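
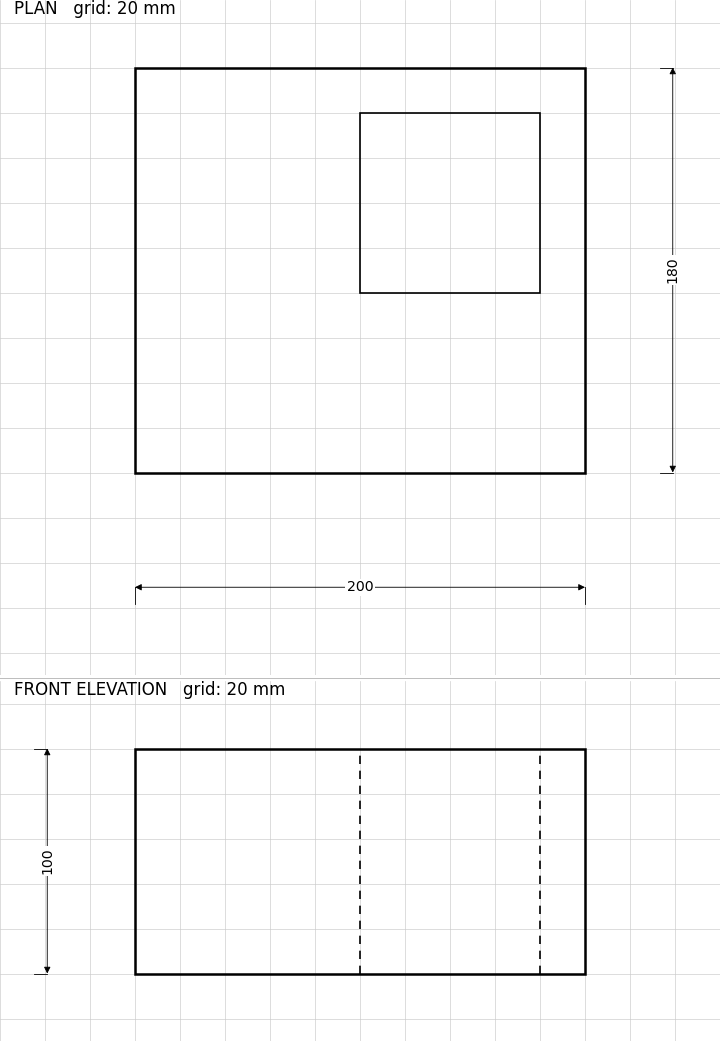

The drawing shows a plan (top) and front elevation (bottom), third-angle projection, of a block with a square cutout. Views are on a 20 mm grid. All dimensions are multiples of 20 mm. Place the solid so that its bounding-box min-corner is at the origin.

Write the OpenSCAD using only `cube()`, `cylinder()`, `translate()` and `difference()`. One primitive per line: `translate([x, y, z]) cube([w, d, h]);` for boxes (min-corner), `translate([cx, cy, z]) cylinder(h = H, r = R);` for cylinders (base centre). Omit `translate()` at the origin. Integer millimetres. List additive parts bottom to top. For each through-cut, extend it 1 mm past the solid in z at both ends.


difference() {
  cube([200, 180, 100]);
  translate([100, 80, -1]) cube([80, 80, 102]);
}


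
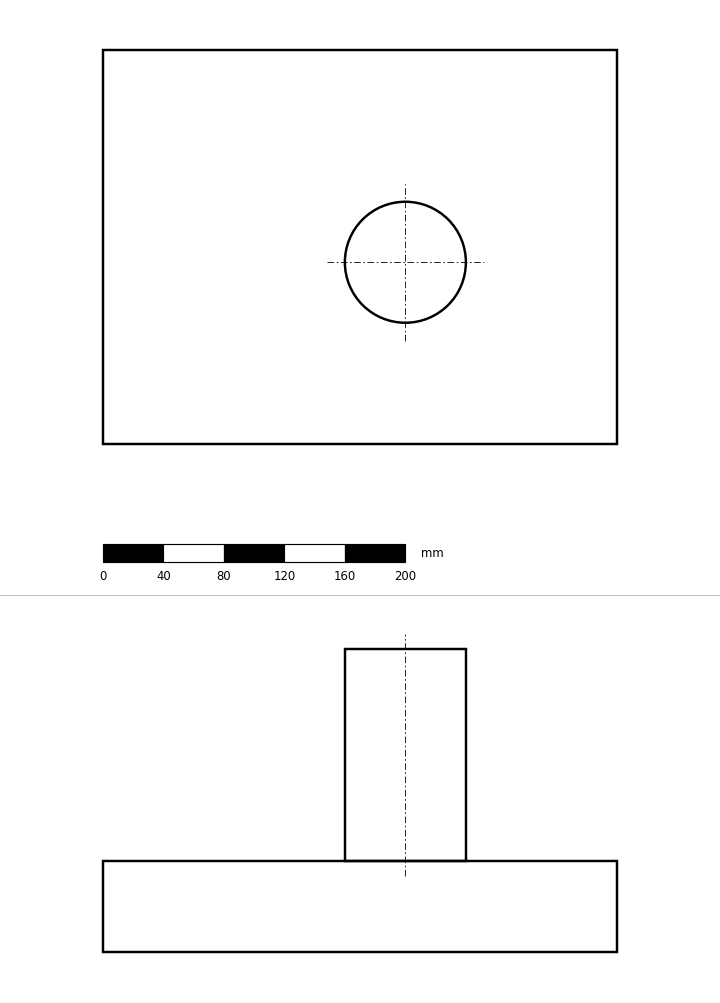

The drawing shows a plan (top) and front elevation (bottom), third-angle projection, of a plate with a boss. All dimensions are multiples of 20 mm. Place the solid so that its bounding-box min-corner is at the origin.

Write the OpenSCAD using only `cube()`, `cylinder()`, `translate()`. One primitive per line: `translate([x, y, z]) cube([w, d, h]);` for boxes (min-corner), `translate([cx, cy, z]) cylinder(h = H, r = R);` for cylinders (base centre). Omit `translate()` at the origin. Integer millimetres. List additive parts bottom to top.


cube([340, 260, 60]);
translate([200, 120, 60]) cylinder(h = 140, r = 40);


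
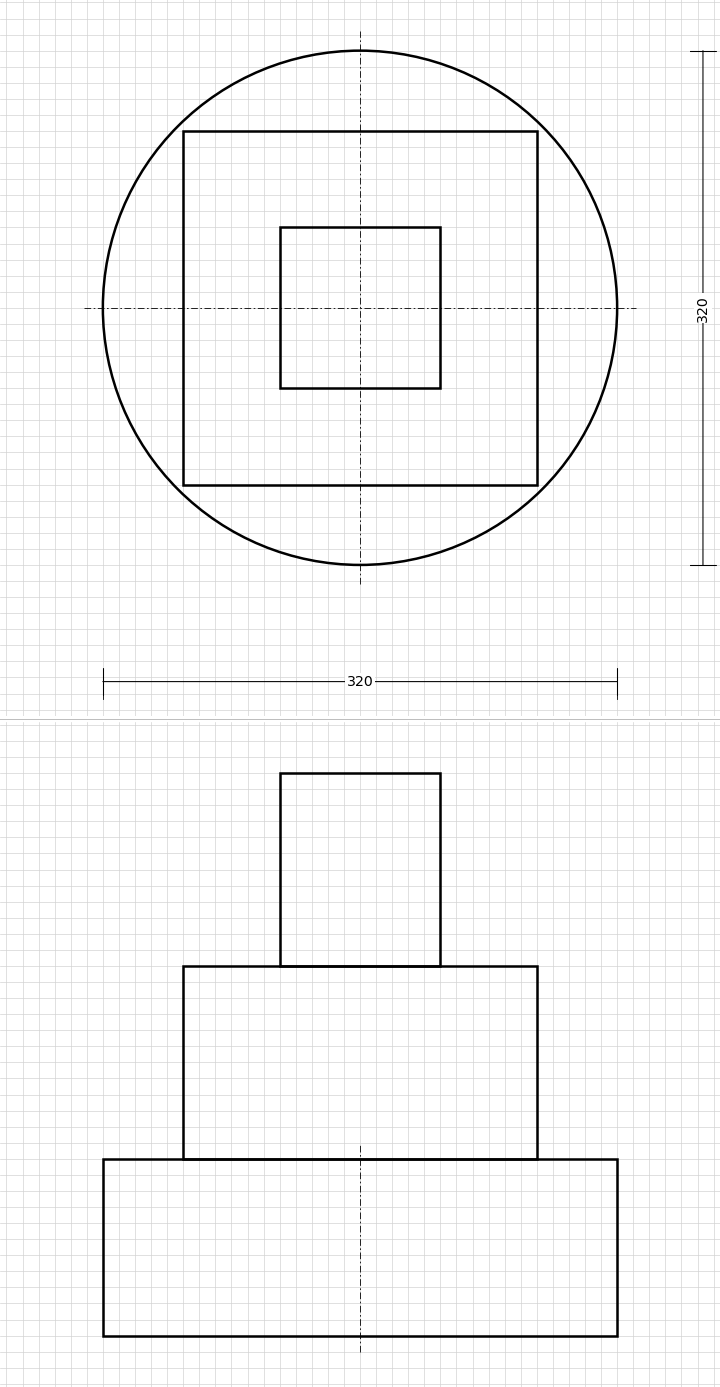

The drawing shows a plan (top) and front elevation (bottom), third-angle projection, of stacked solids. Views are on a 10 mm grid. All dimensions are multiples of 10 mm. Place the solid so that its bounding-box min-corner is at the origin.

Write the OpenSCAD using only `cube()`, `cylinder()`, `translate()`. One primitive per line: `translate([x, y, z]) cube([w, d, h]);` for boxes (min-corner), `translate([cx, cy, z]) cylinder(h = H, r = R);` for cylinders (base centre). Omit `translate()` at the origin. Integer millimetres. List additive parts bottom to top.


translate([160, 160, 0]) cylinder(h = 110, r = 160);
translate([50, 50, 110]) cube([220, 220, 120]);
translate([110, 110, 230]) cube([100, 100, 120]);


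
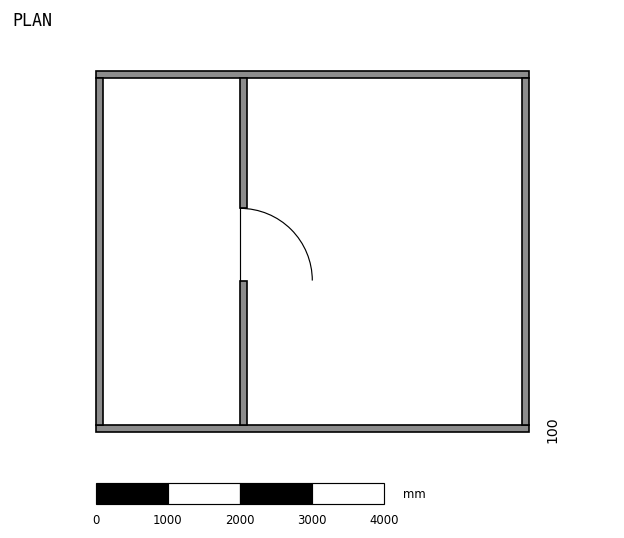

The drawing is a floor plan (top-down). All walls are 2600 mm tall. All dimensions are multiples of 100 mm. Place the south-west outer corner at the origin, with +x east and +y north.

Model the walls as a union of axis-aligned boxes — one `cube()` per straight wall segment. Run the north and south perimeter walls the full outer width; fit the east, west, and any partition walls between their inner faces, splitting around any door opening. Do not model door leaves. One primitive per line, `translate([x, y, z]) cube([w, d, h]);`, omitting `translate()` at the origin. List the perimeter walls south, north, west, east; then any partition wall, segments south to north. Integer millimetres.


cube([6000, 100, 2600]);
translate([0, 4900, 0]) cube([6000, 100, 2600]);
translate([0, 100, 0]) cube([100, 4800, 2600]);
translate([5900, 100, 0]) cube([100, 4800, 2600]);
translate([2000, 100, 0]) cube([100, 2000, 2600]);
translate([2000, 3100, 0]) cube([100, 1800, 2600]);


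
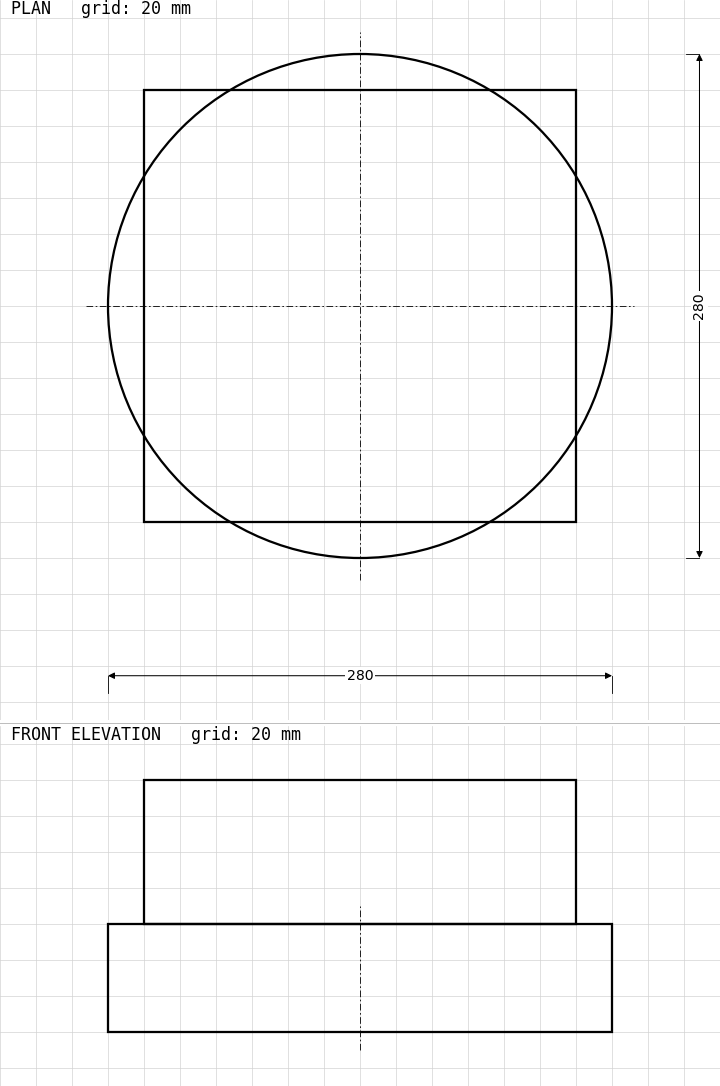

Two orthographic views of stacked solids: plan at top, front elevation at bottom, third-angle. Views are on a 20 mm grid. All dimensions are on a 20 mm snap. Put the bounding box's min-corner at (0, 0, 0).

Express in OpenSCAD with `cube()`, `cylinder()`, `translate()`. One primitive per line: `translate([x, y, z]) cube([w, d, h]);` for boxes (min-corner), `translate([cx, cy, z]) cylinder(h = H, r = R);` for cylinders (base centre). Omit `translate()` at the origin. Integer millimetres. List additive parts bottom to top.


translate([140, 140, 0]) cylinder(h = 60, r = 140);
translate([20, 20, 60]) cube([240, 240, 80]);


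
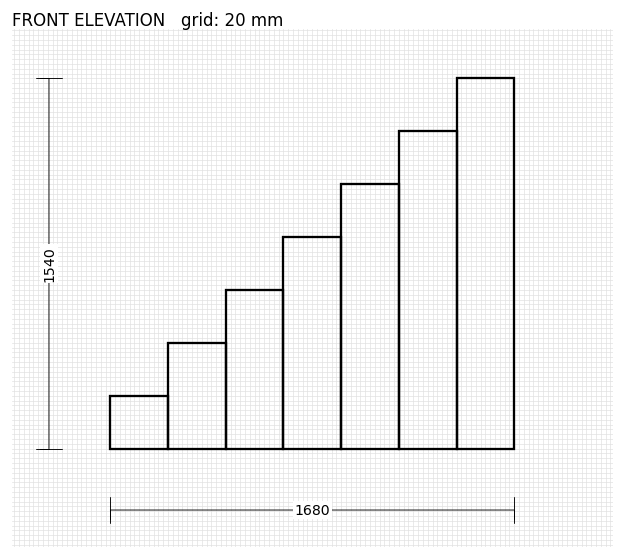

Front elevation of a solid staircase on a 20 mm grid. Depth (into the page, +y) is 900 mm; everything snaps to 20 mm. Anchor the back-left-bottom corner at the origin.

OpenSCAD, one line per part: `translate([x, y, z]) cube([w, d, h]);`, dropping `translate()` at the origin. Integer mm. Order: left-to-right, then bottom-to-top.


cube([240, 900, 220]);
translate([240, 0, 0]) cube([240, 900, 440]);
translate([480, 0, 0]) cube([240, 900, 660]);
translate([720, 0, 0]) cube([240, 900, 880]);
translate([960, 0, 0]) cube([240, 900, 1100]);
translate([1200, 0, 0]) cube([240, 900, 1320]);
translate([1440, 0, 0]) cube([240, 900, 1540]);


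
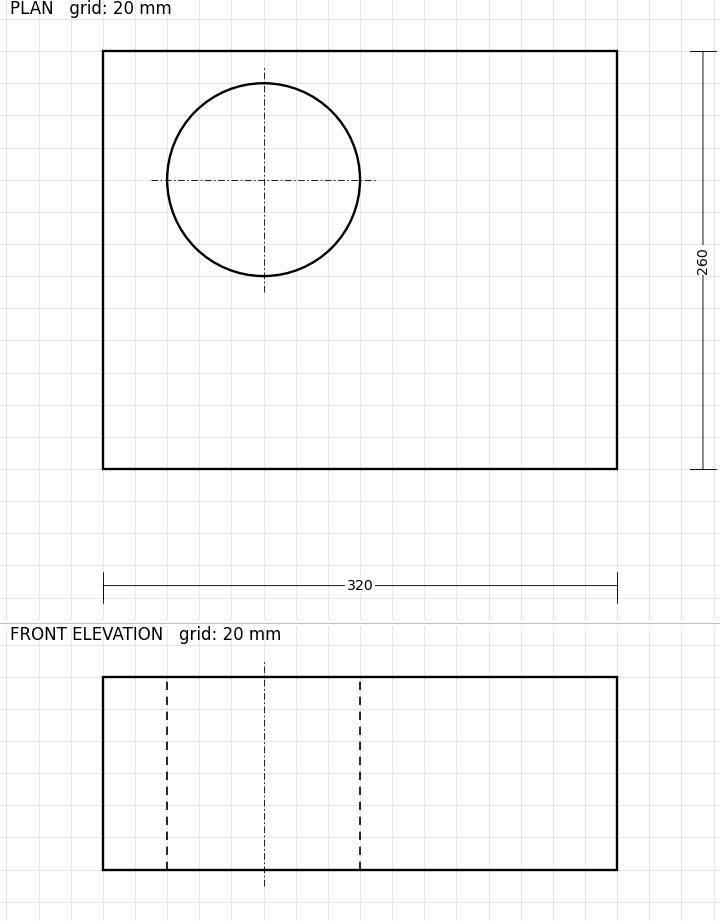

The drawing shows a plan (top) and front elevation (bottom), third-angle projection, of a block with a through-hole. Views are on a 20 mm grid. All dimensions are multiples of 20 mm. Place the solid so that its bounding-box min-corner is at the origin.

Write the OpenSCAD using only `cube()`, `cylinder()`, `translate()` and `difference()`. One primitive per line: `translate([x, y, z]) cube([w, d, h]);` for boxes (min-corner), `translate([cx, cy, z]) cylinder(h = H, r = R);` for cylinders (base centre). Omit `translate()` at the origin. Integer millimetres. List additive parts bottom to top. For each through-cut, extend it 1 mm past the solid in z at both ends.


difference() {
  cube([320, 260, 120]);
  translate([100, 180, -1]) cylinder(h = 122, r = 60);
}


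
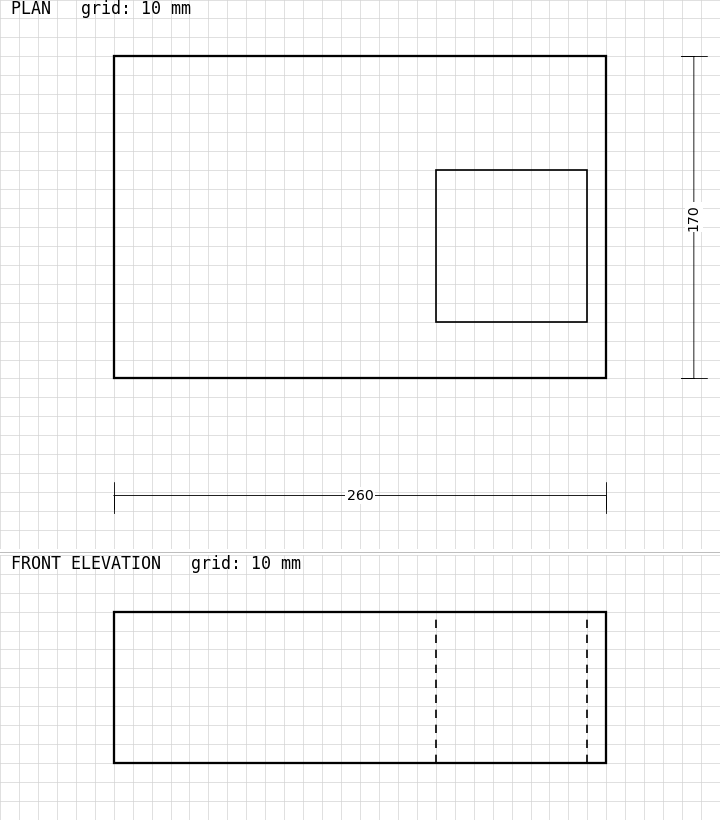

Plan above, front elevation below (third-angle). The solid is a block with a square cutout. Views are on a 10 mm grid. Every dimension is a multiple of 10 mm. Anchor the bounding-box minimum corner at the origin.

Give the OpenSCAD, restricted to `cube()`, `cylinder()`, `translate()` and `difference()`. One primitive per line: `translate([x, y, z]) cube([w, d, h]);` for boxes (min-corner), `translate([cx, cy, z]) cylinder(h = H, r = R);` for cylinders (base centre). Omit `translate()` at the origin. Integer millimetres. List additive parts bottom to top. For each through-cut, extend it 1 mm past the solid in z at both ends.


difference() {
  cube([260, 170, 80]);
  translate([170, 30, -1]) cube([80, 80, 82]);
}


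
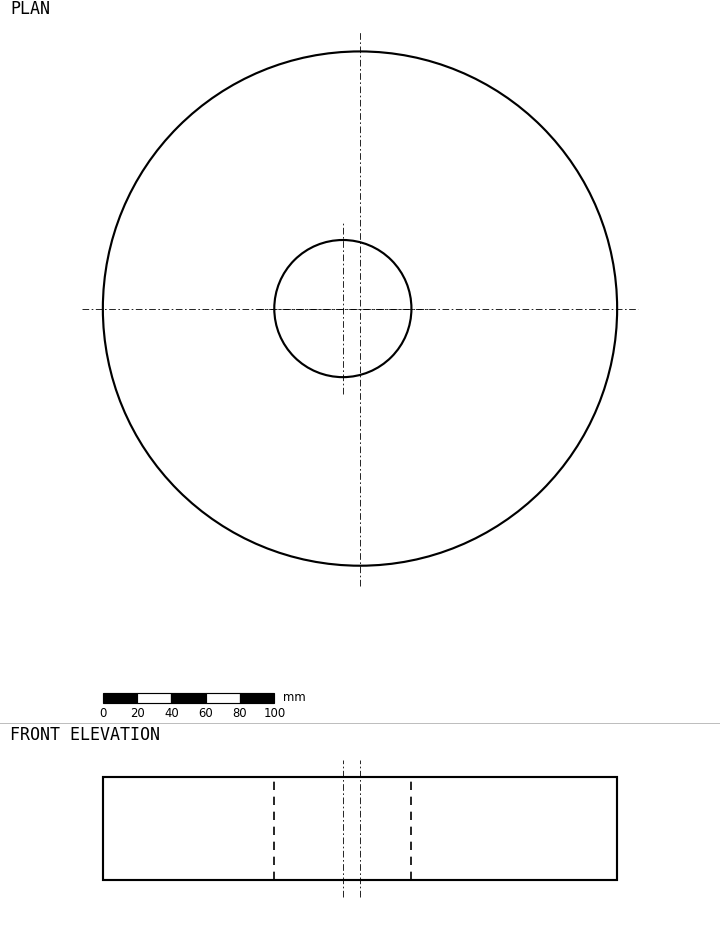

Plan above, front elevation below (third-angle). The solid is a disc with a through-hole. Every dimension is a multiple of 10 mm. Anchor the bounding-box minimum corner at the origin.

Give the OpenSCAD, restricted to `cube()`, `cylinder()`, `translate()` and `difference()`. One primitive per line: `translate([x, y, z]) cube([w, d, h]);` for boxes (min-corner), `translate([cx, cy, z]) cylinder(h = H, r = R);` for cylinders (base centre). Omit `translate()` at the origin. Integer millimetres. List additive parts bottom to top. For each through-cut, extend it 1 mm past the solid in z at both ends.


difference() {
  translate([150, 150, 0]) cylinder(h = 60, r = 150);
  translate([140, 150, -1]) cylinder(h = 62, r = 40);
}


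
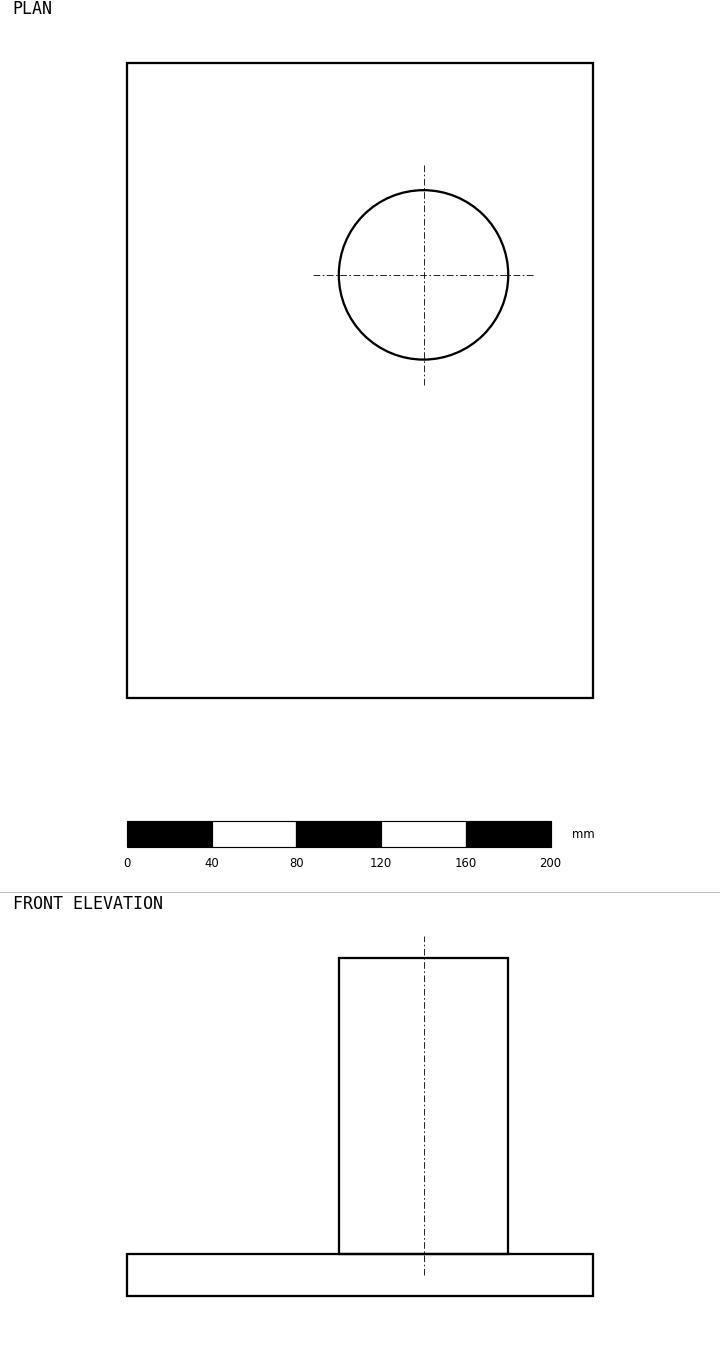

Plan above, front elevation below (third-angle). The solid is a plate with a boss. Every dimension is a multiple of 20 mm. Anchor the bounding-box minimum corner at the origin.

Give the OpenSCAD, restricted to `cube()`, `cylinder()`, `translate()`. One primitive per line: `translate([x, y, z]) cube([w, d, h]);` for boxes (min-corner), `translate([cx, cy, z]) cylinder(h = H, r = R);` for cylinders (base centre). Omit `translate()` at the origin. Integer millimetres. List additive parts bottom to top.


cube([220, 300, 20]);
translate([140, 200, 20]) cylinder(h = 140, r = 40);


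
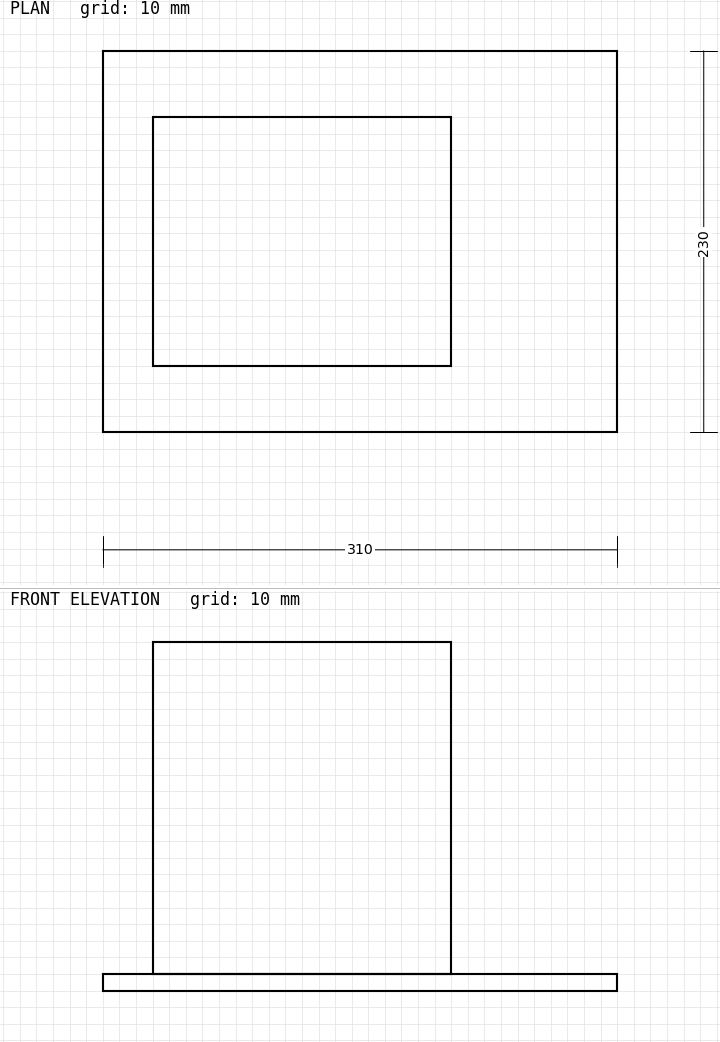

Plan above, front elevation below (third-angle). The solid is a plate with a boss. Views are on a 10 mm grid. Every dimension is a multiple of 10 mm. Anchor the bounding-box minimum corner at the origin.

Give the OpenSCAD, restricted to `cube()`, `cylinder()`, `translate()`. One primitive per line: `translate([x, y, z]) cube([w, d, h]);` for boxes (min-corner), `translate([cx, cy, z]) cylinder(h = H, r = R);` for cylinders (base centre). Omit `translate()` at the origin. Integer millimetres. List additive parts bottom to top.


cube([310, 230, 10]);
translate([30, 40, 10]) cube([180, 150, 200]);


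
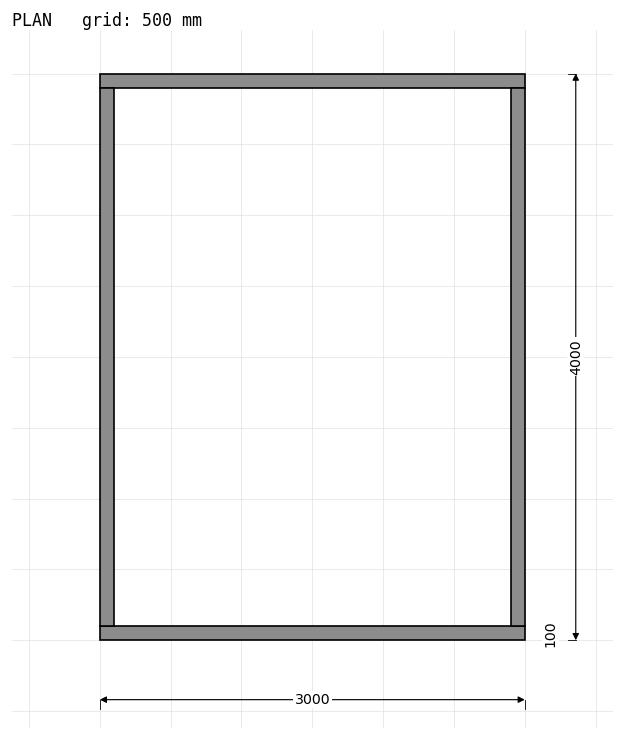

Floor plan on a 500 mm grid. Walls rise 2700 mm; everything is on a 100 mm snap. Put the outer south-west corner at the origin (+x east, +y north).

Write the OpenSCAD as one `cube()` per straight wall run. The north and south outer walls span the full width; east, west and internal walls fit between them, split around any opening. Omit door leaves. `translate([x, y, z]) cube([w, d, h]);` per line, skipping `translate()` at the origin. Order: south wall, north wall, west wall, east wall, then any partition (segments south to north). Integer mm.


cube([3000, 100, 2700]);
translate([0, 3900, 0]) cube([3000, 100, 2700]);
translate([0, 100, 0]) cube([100, 3800, 2700]);
translate([2900, 100, 0]) cube([100, 3800, 2700]);


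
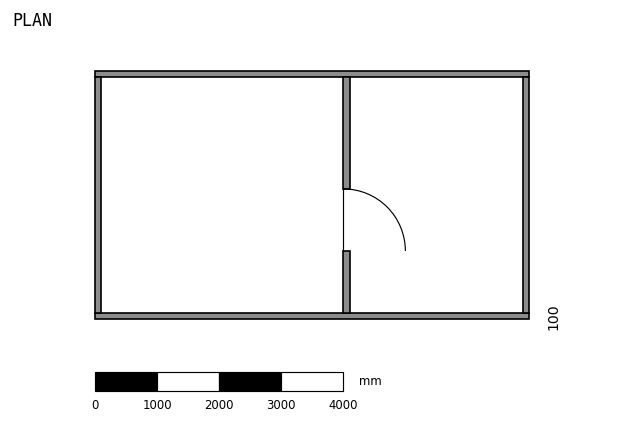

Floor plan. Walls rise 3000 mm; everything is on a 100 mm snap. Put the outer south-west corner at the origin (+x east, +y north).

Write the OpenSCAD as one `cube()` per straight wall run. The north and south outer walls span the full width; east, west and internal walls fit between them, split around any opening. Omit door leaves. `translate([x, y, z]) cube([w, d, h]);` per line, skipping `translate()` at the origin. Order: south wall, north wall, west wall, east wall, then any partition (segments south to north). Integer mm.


cube([7000, 100, 3000]);
translate([0, 3900, 0]) cube([7000, 100, 3000]);
translate([0, 100, 0]) cube([100, 3800, 3000]);
translate([6900, 100, 0]) cube([100, 3800, 3000]);
translate([4000, 100, 0]) cube([100, 1000, 3000]);
translate([4000, 2100, 0]) cube([100, 1800, 3000]);


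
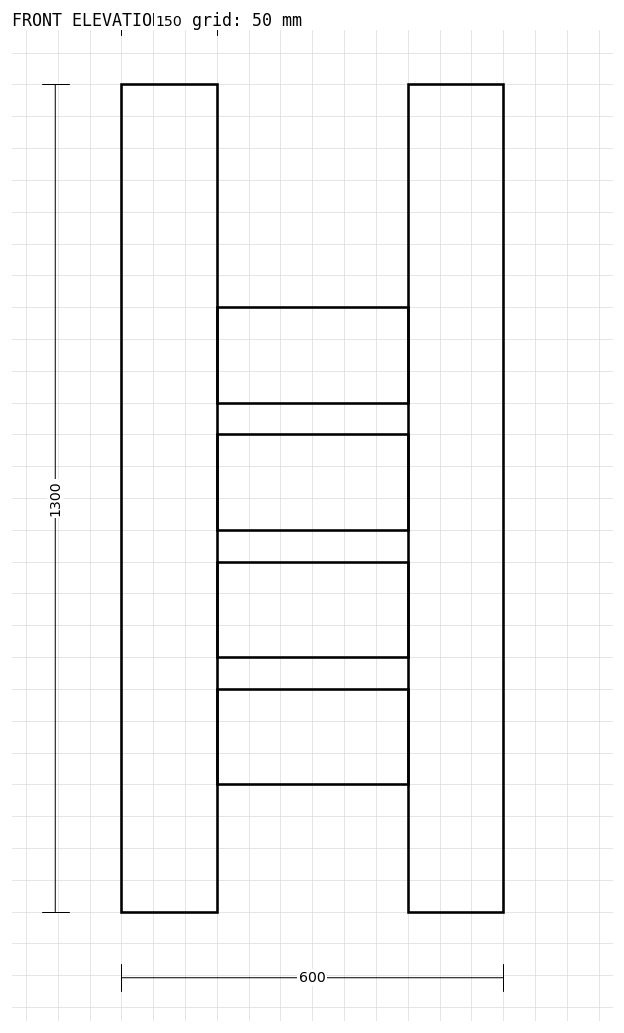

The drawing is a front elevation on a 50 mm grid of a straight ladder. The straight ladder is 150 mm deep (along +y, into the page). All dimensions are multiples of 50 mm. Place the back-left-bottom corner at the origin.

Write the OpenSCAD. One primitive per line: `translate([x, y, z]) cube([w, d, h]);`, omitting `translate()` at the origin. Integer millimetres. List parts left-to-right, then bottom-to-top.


cube([150, 150, 1300]);
translate([150, 0, 200]) cube([300, 150, 150]);
translate([150, 0, 400]) cube([300, 150, 150]);
translate([150, 0, 600]) cube([300, 150, 150]);
translate([150, 0, 800]) cube([300, 150, 150]);
translate([450, 0, 0]) cube([150, 150, 1300]);


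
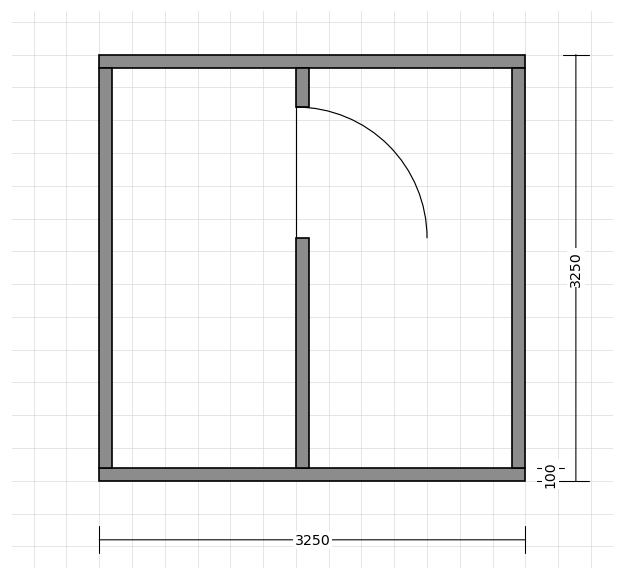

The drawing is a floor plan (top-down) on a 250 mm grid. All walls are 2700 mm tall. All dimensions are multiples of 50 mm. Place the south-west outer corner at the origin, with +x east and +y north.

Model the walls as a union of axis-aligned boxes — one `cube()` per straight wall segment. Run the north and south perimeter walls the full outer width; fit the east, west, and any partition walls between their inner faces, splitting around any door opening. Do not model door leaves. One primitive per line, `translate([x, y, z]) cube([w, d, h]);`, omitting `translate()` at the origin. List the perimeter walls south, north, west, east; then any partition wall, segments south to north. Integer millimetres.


cube([3250, 100, 2700]);
translate([0, 3150, 0]) cube([3250, 100, 2700]);
translate([0, 100, 0]) cube([100, 3050, 2700]);
translate([3150, 100, 0]) cube([100, 3050, 2700]);
translate([1500, 100, 0]) cube([100, 1750, 2700]);
translate([1500, 2850, 0]) cube([100, 300, 2700]);


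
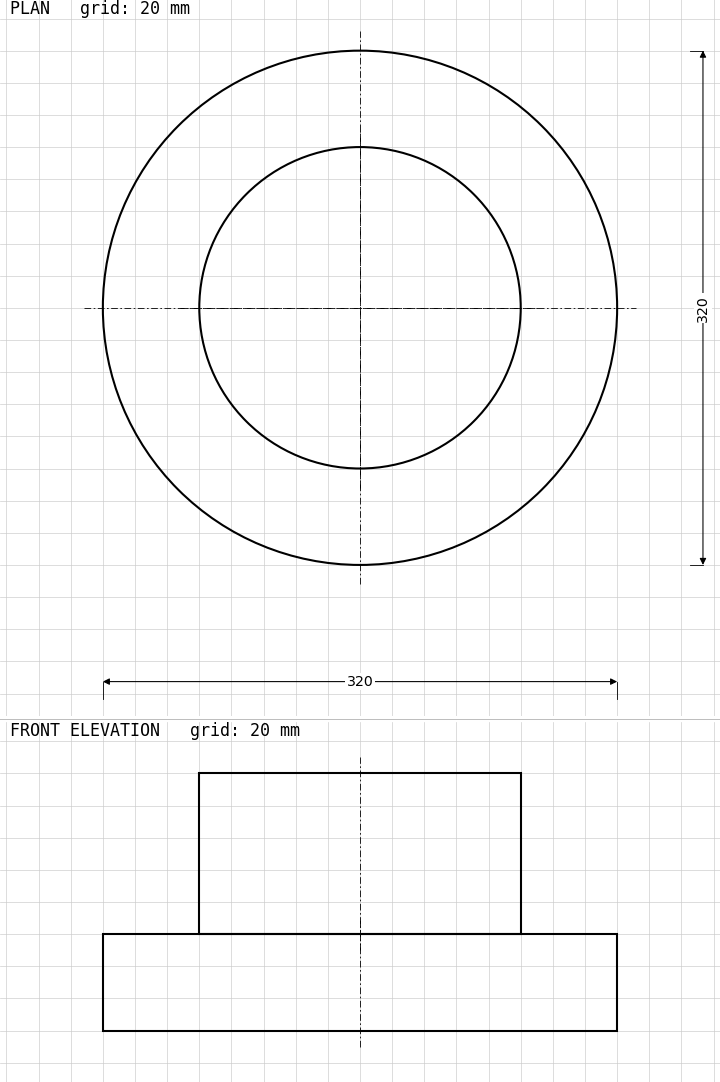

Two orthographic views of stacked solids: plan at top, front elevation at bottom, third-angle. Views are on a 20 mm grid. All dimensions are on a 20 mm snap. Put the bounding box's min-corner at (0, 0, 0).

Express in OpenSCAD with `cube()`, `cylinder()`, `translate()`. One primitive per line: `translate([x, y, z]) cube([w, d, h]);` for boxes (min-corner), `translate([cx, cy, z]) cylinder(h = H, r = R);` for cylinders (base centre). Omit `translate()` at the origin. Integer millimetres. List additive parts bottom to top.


translate([160, 160, 0]) cylinder(h = 60, r = 160);
translate([160, 160, 60]) cylinder(h = 100, r = 100);


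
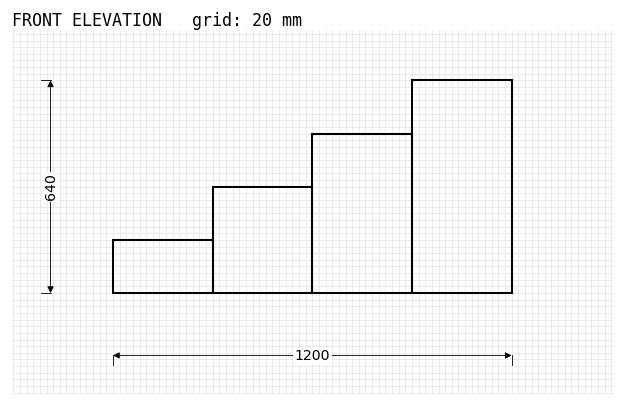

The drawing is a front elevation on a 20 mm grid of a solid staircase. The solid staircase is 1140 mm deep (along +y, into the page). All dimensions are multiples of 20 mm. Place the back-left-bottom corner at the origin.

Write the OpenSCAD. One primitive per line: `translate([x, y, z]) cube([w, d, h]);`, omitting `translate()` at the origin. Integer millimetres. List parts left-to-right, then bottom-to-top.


cube([300, 1140, 160]);
translate([300, 0, 0]) cube([300, 1140, 320]);
translate([600, 0, 0]) cube([300, 1140, 480]);
translate([900, 0, 0]) cube([300, 1140, 640]);


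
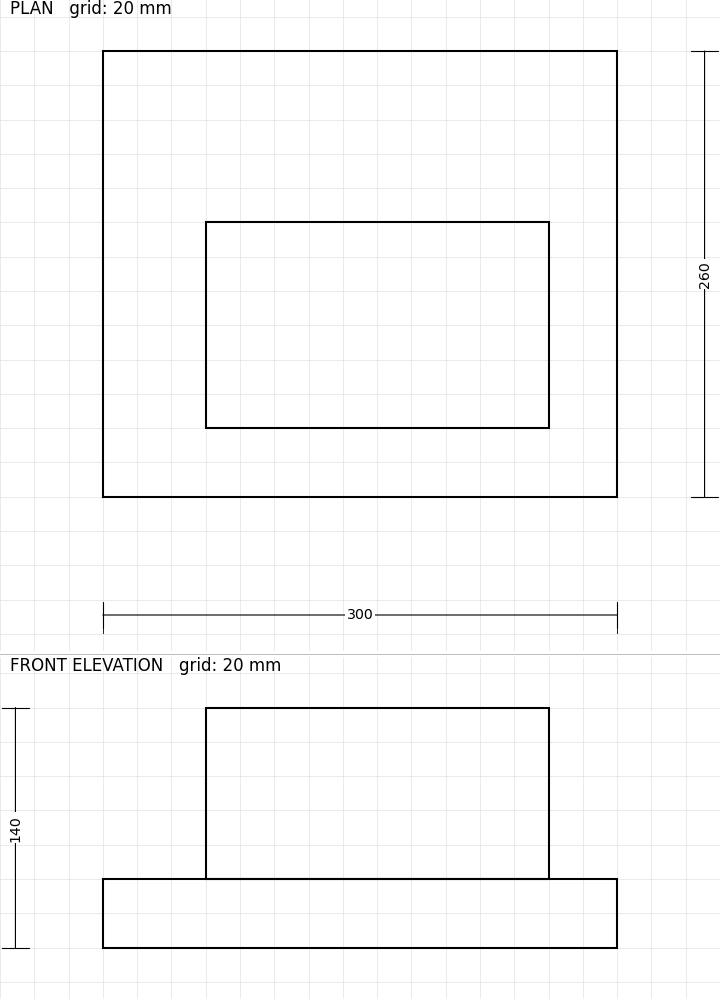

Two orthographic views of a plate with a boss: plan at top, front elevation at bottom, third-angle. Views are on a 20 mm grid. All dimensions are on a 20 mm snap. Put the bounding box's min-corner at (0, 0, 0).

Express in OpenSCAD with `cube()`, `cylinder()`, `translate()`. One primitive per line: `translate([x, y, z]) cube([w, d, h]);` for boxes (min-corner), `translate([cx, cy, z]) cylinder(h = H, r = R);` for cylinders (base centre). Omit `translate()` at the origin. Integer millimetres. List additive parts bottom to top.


cube([300, 260, 40]);
translate([60, 40, 40]) cube([200, 120, 100]);


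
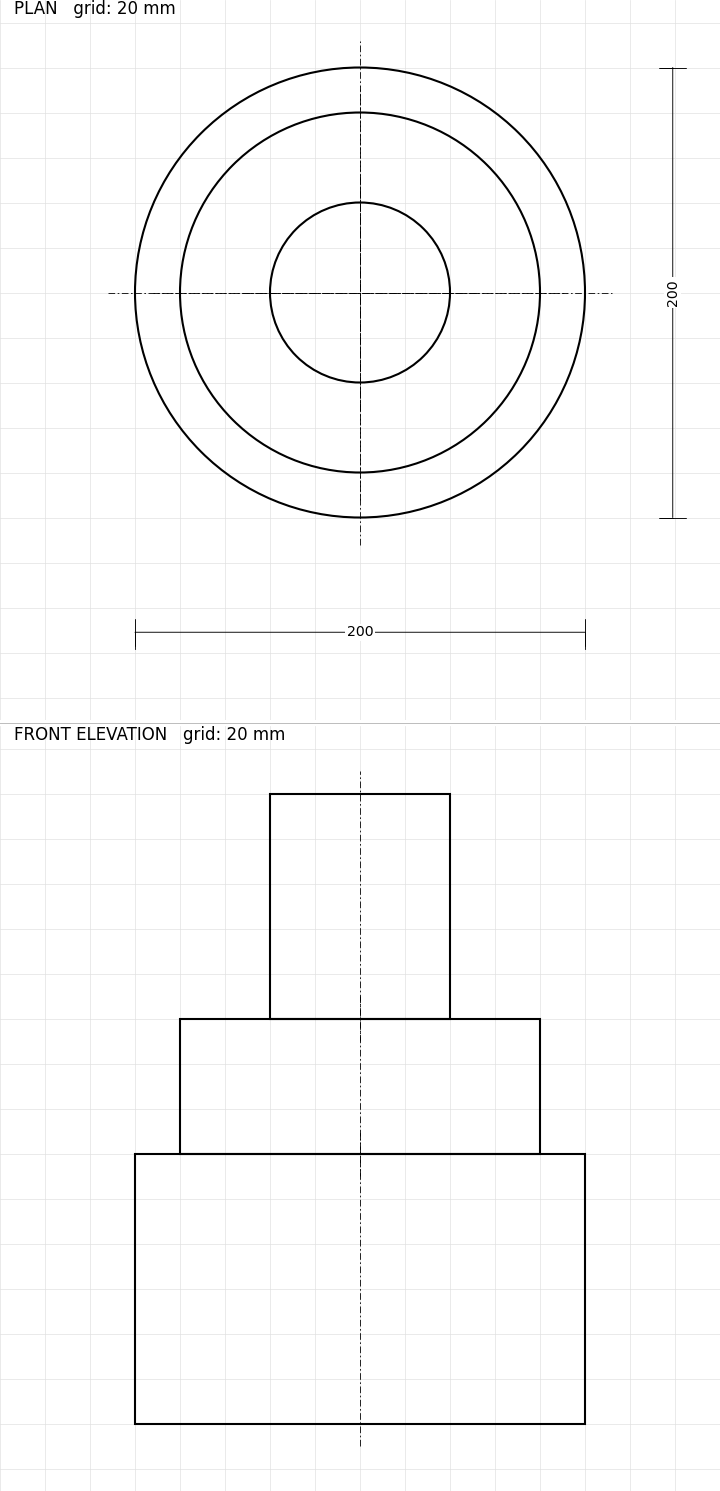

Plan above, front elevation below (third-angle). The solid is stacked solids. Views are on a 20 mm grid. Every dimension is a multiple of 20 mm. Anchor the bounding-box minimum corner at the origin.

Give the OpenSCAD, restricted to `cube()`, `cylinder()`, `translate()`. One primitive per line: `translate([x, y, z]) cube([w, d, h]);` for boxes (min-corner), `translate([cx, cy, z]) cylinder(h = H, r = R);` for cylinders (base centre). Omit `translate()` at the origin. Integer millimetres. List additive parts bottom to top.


translate([100, 100, 0]) cylinder(h = 120, r = 100);
translate([100, 100, 120]) cylinder(h = 60, r = 80);
translate([100, 100, 180]) cylinder(h = 100, r = 40);


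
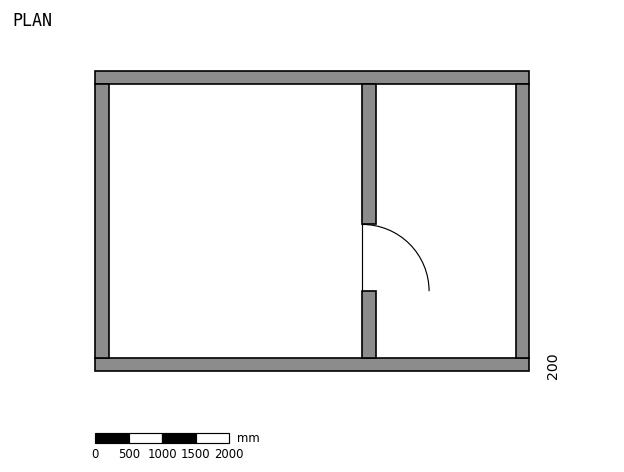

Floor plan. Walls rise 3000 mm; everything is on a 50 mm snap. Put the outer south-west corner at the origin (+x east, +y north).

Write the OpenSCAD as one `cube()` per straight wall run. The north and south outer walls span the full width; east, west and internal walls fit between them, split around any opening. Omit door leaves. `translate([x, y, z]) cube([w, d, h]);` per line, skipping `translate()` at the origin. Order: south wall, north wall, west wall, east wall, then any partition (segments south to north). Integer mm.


cube([6500, 200, 3000]);
translate([0, 4300, 0]) cube([6500, 200, 3000]);
translate([0, 200, 0]) cube([200, 4100, 3000]);
translate([6300, 200, 0]) cube([200, 4100, 3000]);
translate([4000, 200, 0]) cube([200, 1000, 3000]);
translate([4000, 2200, 0]) cube([200, 2100, 3000]);


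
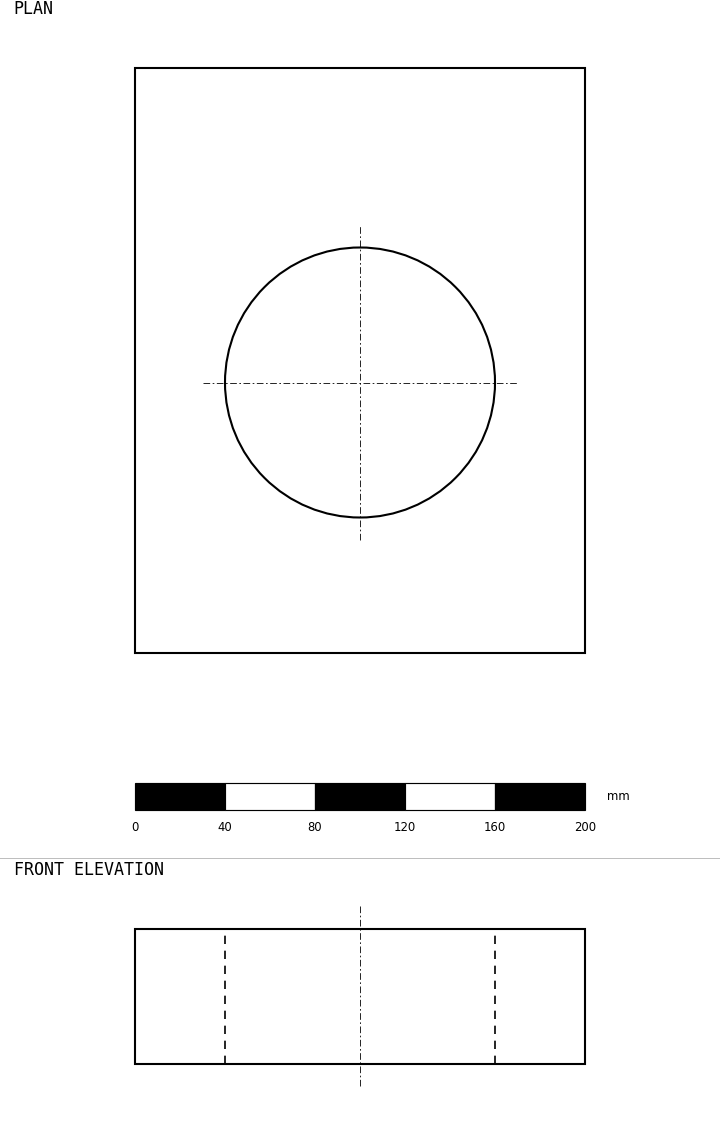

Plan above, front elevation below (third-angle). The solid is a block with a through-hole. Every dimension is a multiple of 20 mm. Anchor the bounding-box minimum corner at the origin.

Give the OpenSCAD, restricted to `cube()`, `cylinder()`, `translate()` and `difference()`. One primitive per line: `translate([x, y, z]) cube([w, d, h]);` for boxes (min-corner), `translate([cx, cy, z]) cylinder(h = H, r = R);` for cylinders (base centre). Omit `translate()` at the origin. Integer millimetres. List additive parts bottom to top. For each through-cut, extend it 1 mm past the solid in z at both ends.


difference() {
  cube([200, 260, 60]);
  translate([100, 120, -1]) cylinder(h = 62, r = 60);
}


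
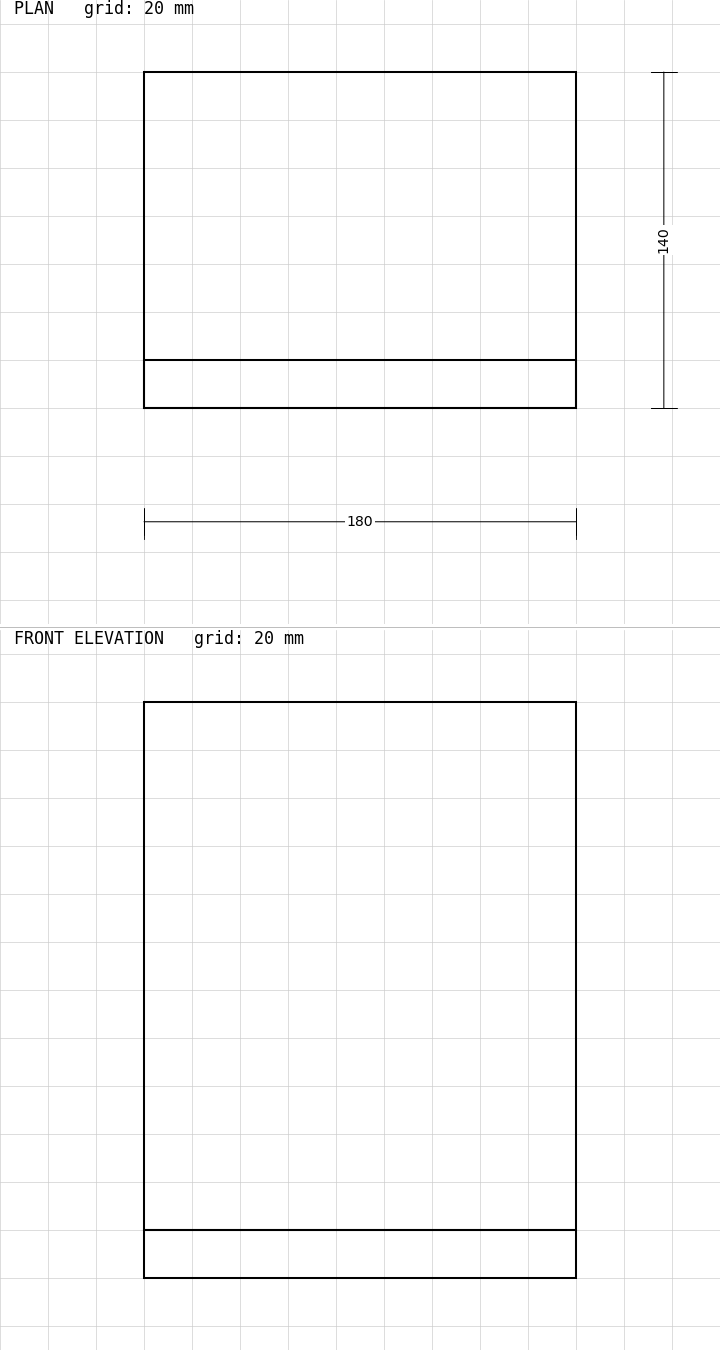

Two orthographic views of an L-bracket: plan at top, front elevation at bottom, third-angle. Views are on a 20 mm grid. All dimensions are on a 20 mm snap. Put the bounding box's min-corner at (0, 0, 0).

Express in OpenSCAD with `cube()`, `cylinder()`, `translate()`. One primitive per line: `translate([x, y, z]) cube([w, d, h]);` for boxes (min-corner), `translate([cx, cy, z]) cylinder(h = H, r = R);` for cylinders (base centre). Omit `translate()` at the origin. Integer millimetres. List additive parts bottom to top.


cube([180, 140, 20]);
translate([0, 0, 20]) cube([180, 20, 220]);


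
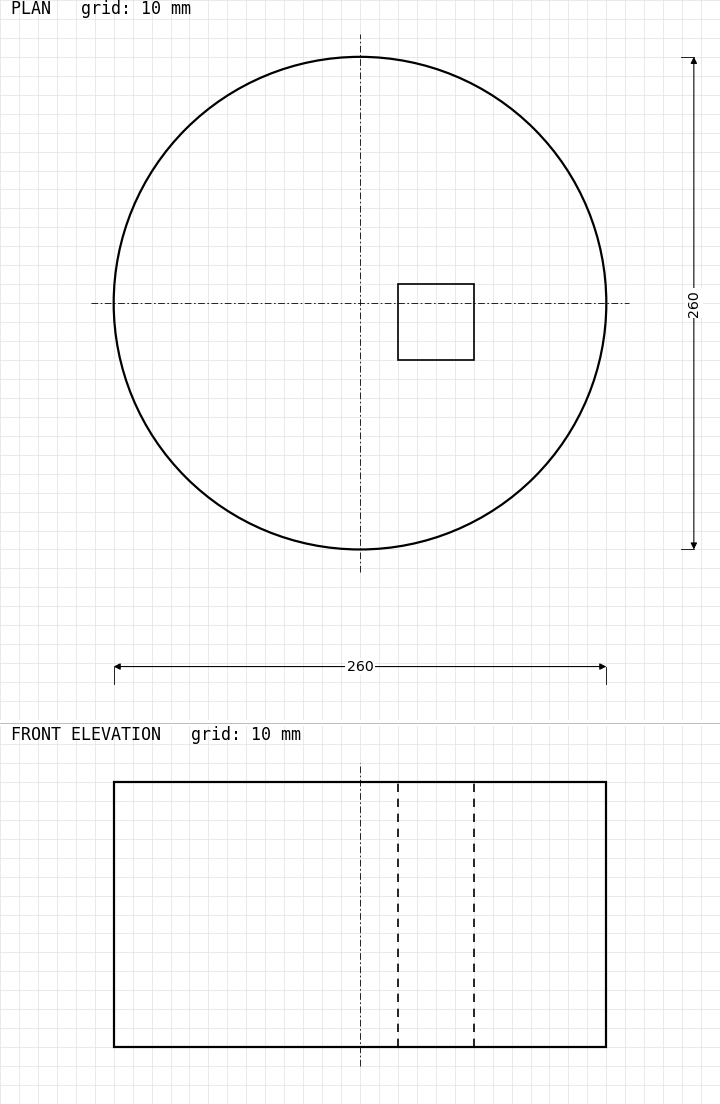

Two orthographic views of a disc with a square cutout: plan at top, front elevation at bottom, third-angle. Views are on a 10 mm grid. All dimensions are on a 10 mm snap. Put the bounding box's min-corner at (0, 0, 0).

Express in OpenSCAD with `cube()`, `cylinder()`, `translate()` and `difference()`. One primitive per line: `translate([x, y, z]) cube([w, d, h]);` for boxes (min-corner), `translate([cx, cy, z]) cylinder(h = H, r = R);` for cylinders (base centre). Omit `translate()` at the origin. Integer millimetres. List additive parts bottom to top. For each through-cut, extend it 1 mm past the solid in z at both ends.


difference() {
  translate([130, 130, 0]) cylinder(h = 140, r = 130);
  translate([150, 100, -1]) cube([40, 40, 142]);
}


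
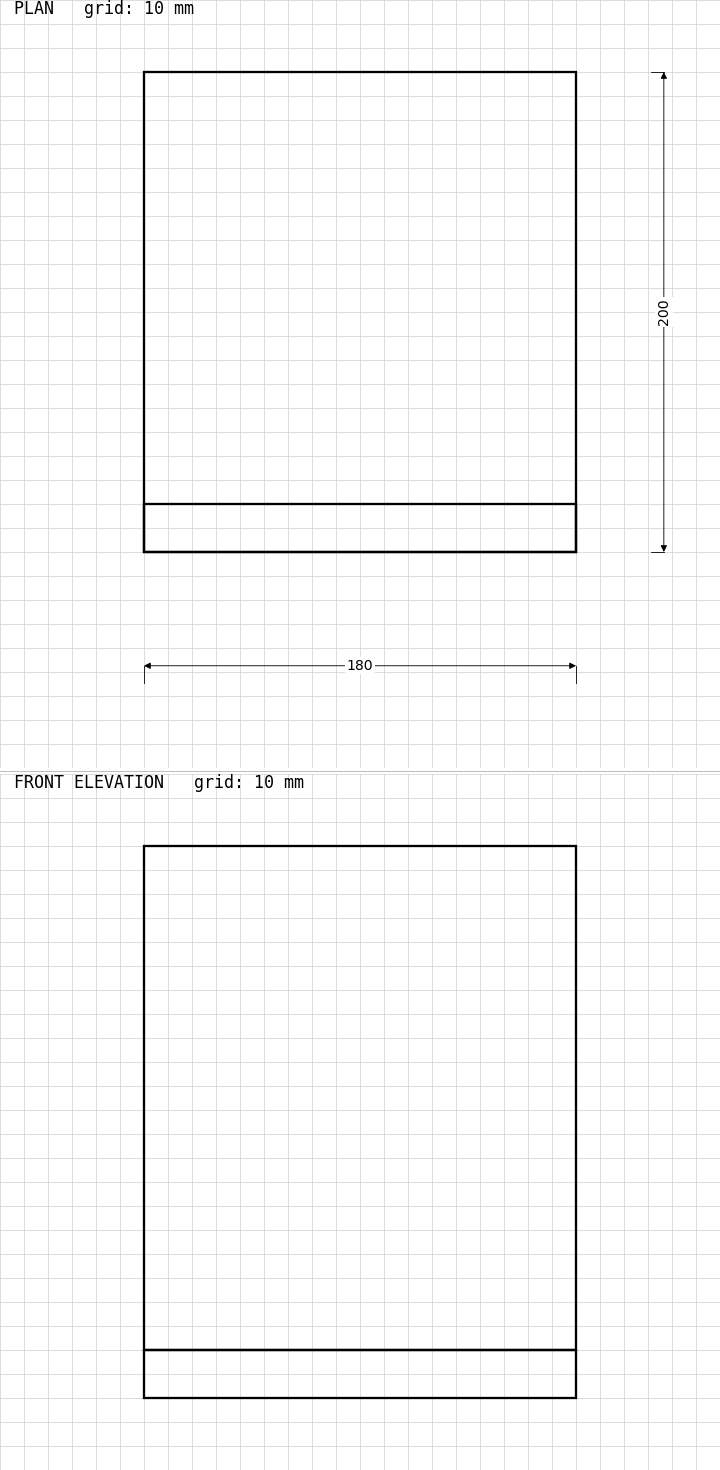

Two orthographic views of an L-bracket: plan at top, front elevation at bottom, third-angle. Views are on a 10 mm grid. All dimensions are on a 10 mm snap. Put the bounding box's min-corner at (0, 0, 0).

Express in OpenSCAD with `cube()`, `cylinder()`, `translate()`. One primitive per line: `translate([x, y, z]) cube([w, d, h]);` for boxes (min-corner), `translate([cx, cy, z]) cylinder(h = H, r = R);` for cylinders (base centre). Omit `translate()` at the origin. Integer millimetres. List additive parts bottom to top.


cube([180, 200, 20]);
translate([0, 0, 20]) cube([180, 20, 210]);


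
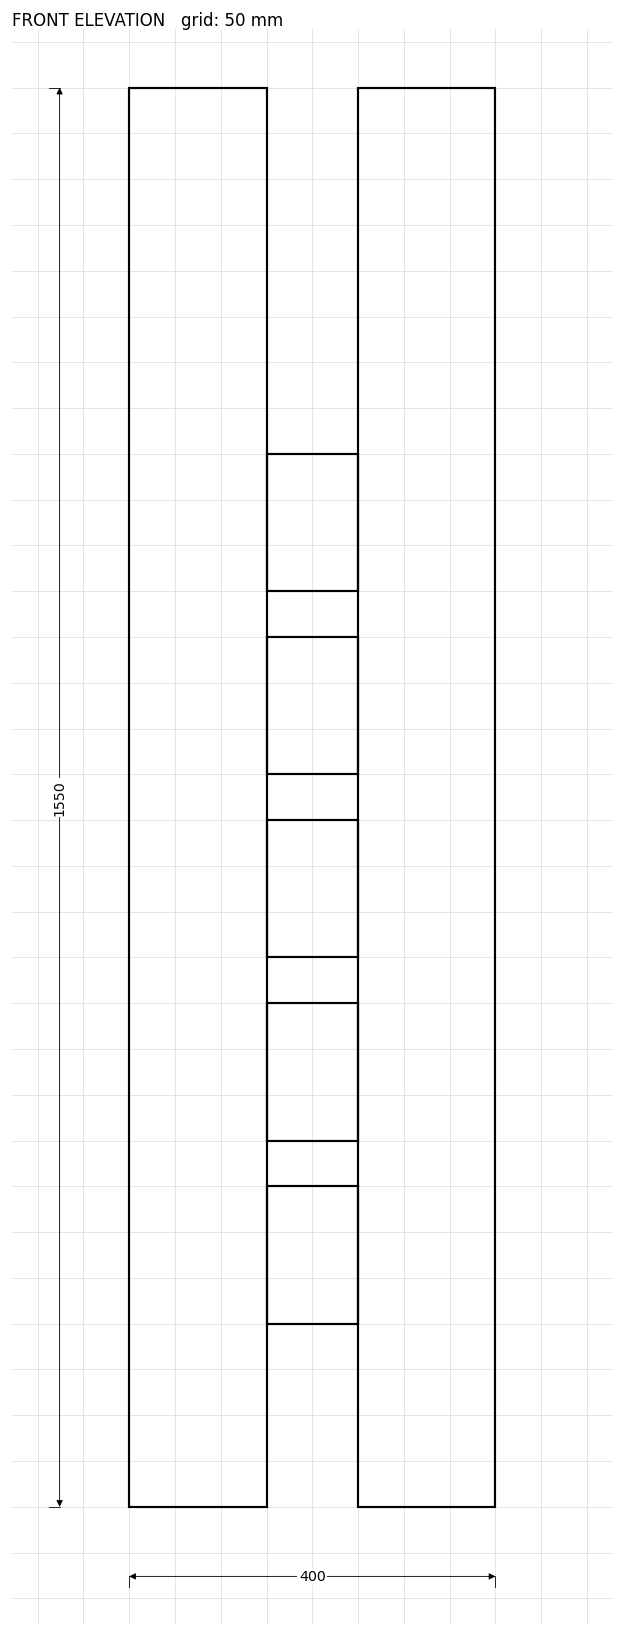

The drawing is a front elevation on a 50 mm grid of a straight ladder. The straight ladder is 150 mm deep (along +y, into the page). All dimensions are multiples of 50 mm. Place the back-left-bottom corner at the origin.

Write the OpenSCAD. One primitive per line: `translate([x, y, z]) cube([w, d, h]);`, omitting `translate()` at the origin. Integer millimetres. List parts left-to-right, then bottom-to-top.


cube([150, 150, 1550]);
translate([150, 0, 200]) cube([100, 150, 150]);
translate([150, 0, 400]) cube([100, 150, 150]);
translate([150, 0, 600]) cube([100, 150, 150]);
translate([150, 0, 800]) cube([100, 150, 150]);
translate([150, 0, 1000]) cube([100, 150, 150]);
translate([250, 0, 0]) cube([150, 150, 1550]);


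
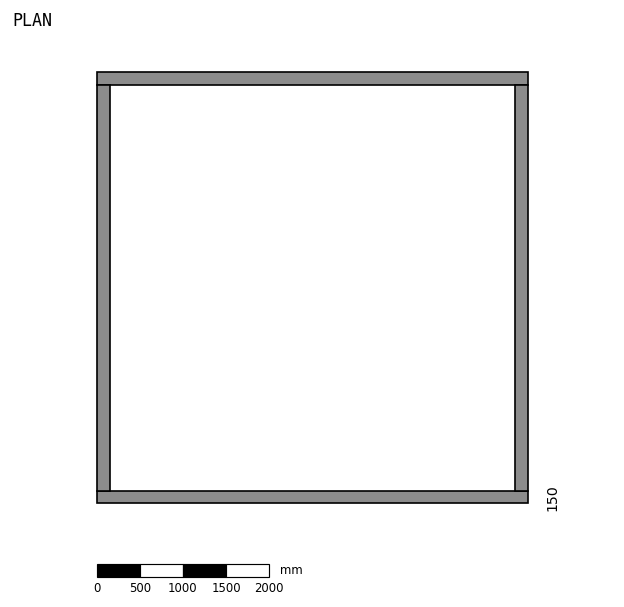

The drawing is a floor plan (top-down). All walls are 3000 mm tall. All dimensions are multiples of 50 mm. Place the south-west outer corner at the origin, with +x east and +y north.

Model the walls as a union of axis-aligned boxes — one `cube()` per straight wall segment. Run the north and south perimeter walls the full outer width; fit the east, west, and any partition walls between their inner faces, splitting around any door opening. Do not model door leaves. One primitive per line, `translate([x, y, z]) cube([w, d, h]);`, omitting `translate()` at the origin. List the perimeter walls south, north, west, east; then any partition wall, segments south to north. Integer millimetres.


cube([5000, 150, 3000]);
translate([0, 4850, 0]) cube([5000, 150, 3000]);
translate([0, 150, 0]) cube([150, 4700, 3000]);
translate([4850, 150, 0]) cube([150, 4700, 3000]);


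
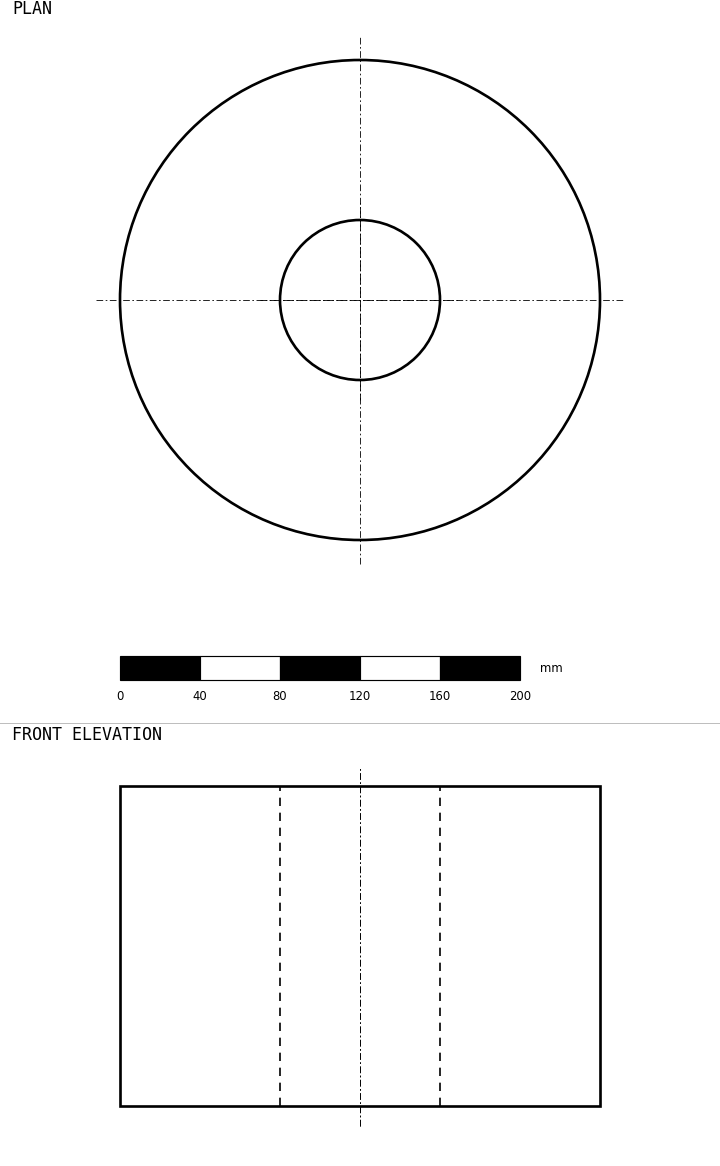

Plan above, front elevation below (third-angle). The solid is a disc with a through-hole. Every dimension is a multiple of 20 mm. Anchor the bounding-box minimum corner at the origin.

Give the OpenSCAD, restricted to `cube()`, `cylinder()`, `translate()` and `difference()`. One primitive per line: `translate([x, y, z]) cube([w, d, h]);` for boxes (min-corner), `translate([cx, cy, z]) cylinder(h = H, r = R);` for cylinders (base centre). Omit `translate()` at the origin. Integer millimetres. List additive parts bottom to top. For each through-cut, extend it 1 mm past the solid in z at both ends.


difference() {
  translate([120, 120, 0]) cylinder(h = 160, r = 120);
  translate([120, 120, -1]) cylinder(h = 162, r = 40);
}


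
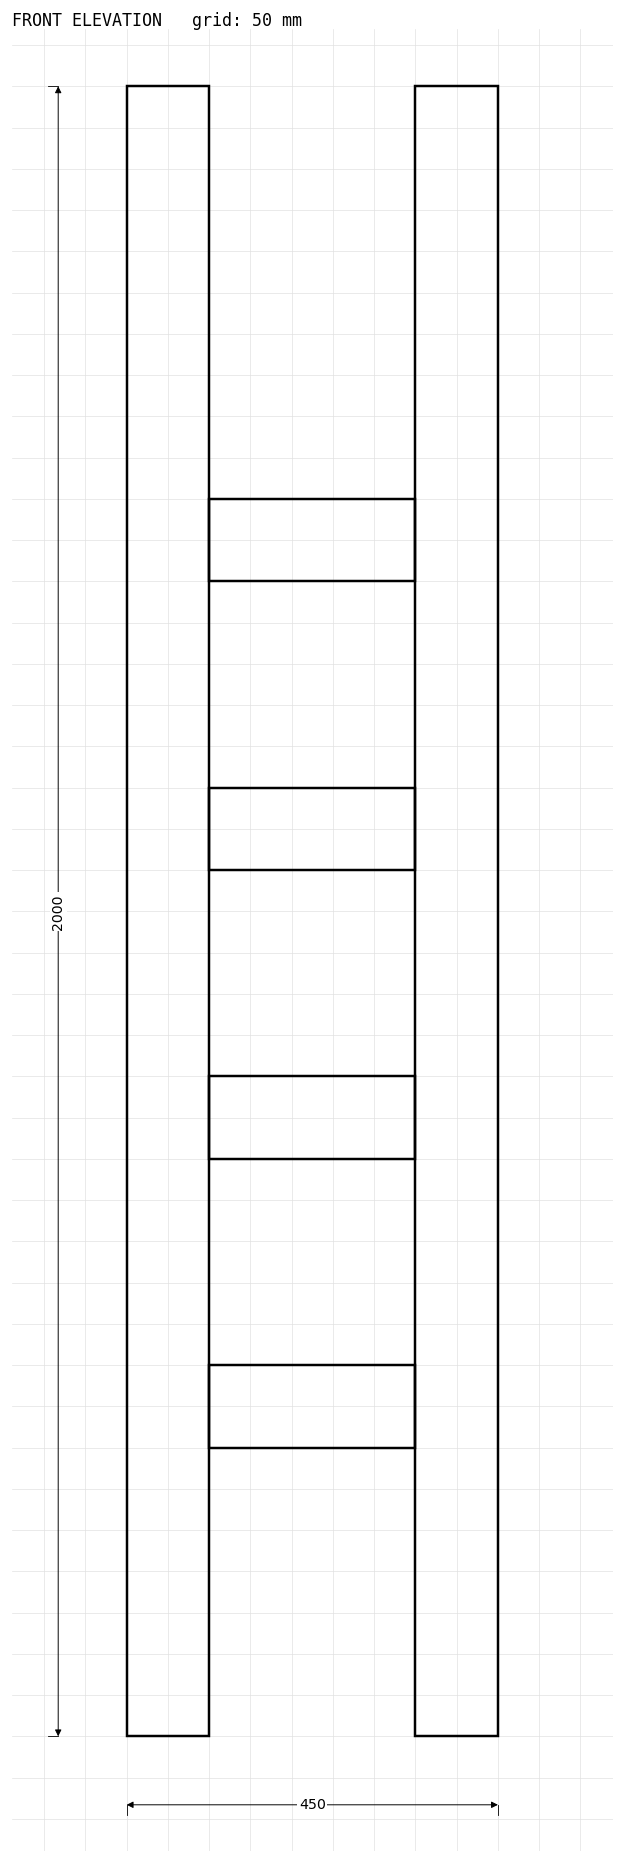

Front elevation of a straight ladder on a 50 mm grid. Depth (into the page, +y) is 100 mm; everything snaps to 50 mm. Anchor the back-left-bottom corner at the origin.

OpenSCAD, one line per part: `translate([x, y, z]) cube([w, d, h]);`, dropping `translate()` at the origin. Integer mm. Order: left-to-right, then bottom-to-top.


cube([100, 100, 2000]);
translate([100, 0, 350]) cube([250, 100, 100]);
translate([100, 0, 700]) cube([250, 100, 100]);
translate([100, 0, 1050]) cube([250, 100, 100]);
translate([100, 0, 1400]) cube([250, 100, 100]);
translate([350, 0, 0]) cube([100, 100, 2000]);


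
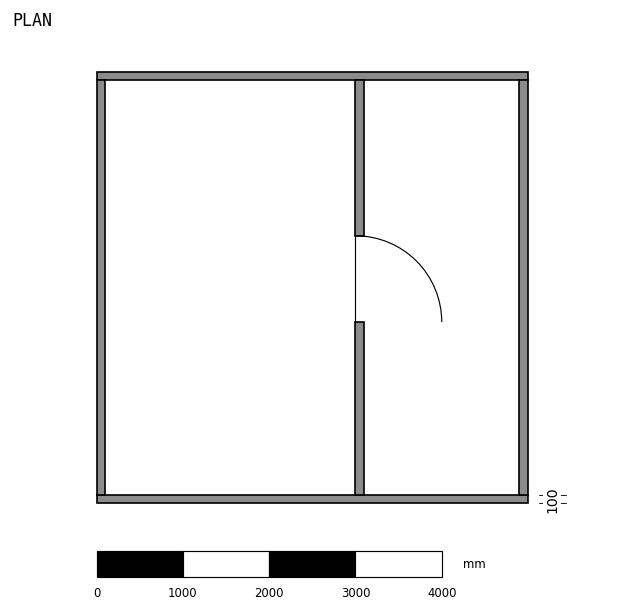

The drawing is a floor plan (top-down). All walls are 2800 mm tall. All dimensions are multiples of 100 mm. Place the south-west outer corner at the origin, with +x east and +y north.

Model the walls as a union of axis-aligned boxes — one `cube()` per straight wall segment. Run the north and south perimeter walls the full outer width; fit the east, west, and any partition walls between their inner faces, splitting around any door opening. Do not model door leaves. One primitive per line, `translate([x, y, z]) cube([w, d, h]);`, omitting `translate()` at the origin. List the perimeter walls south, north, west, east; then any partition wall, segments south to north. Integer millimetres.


cube([5000, 100, 2800]);
translate([0, 4900, 0]) cube([5000, 100, 2800]);
translate([0, 100, 0]) cube([100, 4800, 2800]);
translate([4900, 100, 0]) cube([100, 4800, 2800]);
translate([3000, 100, 0]) cube([100, 2000, 2800]);
translate([3000, 3100, 0]) cube([100, 1800, 2800]);


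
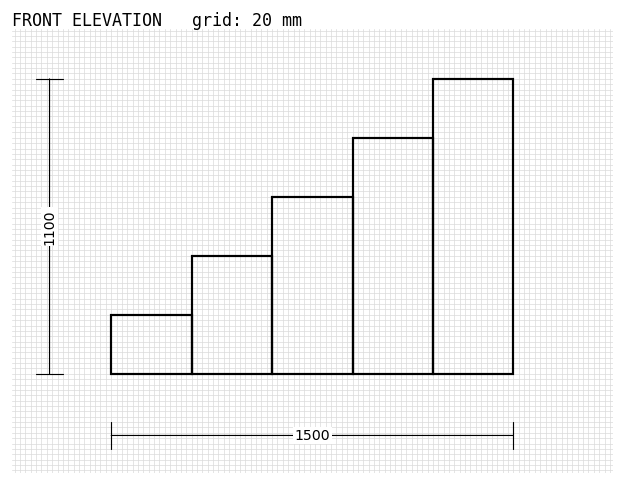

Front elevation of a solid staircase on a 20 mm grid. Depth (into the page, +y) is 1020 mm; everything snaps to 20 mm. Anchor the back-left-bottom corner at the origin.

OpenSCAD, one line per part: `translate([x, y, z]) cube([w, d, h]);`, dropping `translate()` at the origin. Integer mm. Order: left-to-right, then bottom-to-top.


cube([300, 1020, 220]);
translate([300, 0, 0]) cube([300, 1020, 440]);
translate([600, 0, 0]) cube([300, 1020, 660]);
translate([900, 0, 0]) cube([300, 1020, 880]);
translate([1200, 0, 0]) cube([300, 1020, 1100]);


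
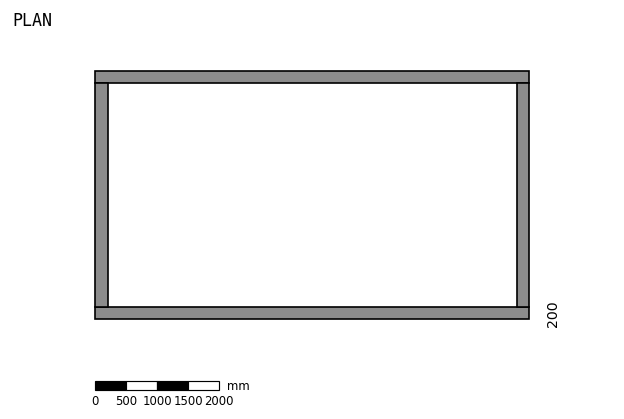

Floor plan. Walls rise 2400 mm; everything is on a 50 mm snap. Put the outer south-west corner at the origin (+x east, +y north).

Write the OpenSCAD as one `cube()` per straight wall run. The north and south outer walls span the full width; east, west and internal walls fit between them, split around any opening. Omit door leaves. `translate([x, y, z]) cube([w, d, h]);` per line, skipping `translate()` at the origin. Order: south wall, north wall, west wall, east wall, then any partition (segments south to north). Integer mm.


cube([7000, 200, 2400]);
translate([0, 3800, 0]) cube([7000, 200, 2400]);
translate([0, 200, 0]) cube([200, 3600, 2400]);
translate([6800, 200, 0]) cube([200, 3600, 2400]);


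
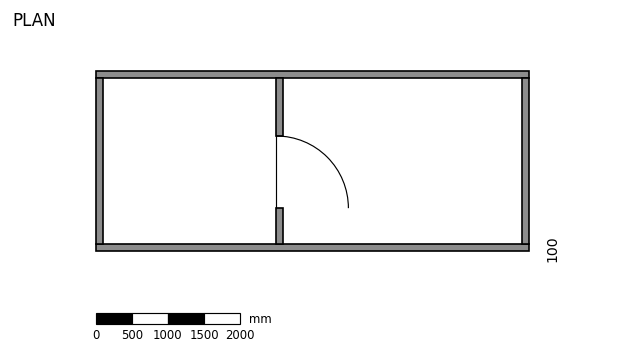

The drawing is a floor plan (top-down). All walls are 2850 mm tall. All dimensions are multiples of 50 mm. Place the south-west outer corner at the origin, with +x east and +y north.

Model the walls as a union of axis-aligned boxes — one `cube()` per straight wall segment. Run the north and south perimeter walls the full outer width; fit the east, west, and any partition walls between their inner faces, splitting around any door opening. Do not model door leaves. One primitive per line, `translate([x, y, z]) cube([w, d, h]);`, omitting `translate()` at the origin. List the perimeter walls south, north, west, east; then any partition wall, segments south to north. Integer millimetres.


cube([6000, 100, 2850]);
translate([0, 2400, 0]) cube([6000, 100, 2850]);
translate([0, 100, 0]) cube([100, 2300, 2850]);
translate([5900, 100, 0]) cube([100, 2300, 2850]);
translate([2500, 100, 0]) cube([100, 500, 2850]);
translate([2500, 1600, 0]) cube([100, 800, 2850]);


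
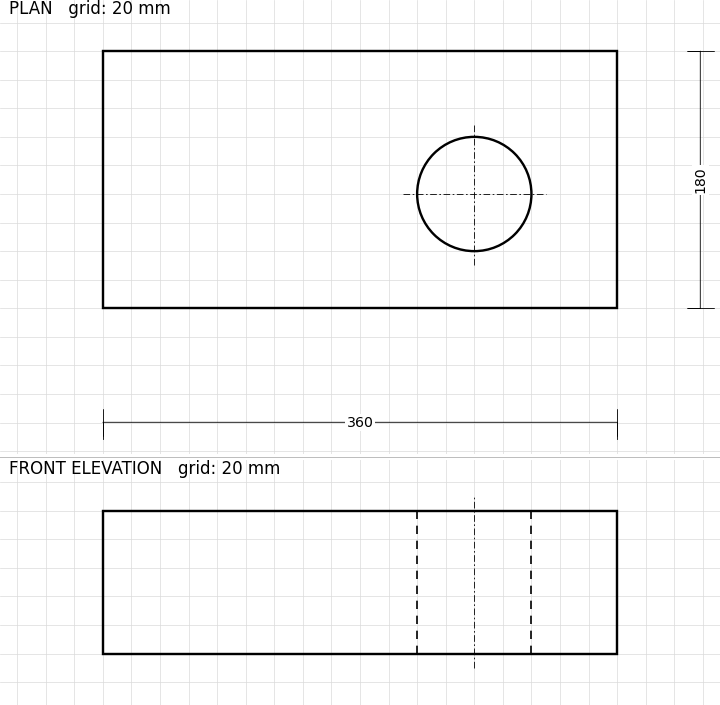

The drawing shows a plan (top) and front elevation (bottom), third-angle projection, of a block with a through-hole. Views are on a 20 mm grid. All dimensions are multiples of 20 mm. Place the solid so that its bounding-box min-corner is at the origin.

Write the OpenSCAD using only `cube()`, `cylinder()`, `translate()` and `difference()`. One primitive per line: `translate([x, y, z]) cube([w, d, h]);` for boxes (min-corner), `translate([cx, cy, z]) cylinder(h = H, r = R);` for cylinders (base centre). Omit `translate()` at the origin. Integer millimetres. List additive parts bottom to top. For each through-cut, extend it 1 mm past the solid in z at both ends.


difference() {
  cube([360, 180, 100]);
  translate([260, 80, -1]) cylinder(h = 102, r = 40);
}


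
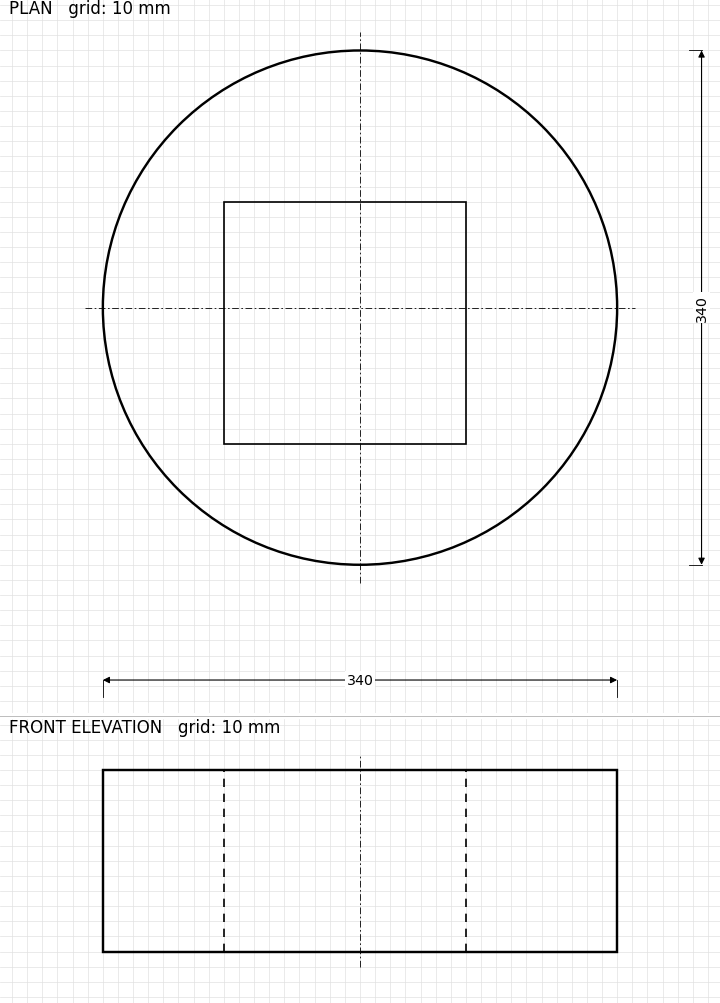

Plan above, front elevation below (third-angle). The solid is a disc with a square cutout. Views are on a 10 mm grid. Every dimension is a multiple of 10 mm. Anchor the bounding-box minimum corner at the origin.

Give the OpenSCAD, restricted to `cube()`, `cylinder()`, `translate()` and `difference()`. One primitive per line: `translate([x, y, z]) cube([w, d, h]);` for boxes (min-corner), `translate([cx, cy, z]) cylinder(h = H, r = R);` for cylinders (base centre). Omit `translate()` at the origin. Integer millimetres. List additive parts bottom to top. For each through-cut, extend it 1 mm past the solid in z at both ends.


difference() {
  translate([170, 170, 0]) cylinder(h = 120, r = 170);
  translate([80, 80, -1]) cube([160, 160, 122]);
}


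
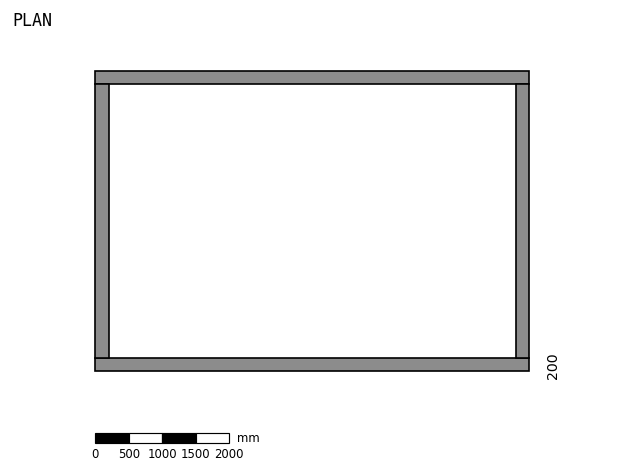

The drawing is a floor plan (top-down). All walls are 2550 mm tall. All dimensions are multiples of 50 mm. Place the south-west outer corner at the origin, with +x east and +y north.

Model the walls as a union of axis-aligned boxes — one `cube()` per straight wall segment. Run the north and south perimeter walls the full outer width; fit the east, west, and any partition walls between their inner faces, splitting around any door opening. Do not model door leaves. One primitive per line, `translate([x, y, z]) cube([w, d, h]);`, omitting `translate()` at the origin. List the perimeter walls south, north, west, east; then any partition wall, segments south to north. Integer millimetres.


cube([6500, 200, 2550]);
translate([0, 4300, 0]) cube([6500, 200, 2550]);
translate([0, 200, 0]) cube([200, 4100, 2550]);
translate([6300, 200, 0]) cube([200, 4100, 2550]);
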